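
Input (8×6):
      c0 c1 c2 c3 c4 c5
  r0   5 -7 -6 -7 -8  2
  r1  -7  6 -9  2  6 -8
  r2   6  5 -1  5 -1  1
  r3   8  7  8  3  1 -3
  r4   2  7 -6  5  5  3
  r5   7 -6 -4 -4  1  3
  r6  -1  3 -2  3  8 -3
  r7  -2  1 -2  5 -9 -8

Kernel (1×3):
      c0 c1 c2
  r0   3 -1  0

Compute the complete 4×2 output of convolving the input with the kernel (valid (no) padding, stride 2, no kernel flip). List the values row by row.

Output[0,0]: The receptive field on the input at this output position is [5 -7 -6]. Elementwise product with the kernel and sum: 5·3 + -7·-1.

22 -11
13 -8
-1 -23
-6 -9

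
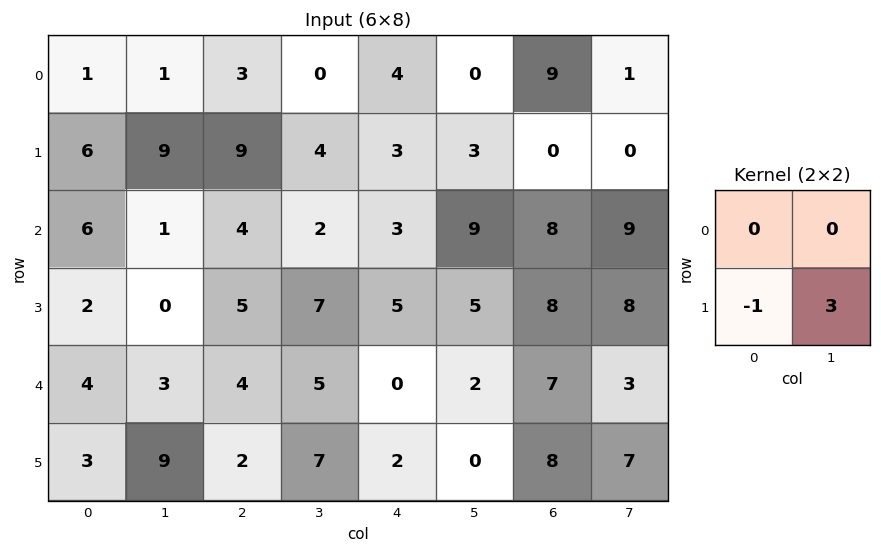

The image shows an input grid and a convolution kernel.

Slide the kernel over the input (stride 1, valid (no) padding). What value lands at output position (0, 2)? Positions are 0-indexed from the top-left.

The receptive field on the input at this output position is [3 0 / 9 4]. Elementwise product with the kernel and sum: 9·-1 + 4·3.

3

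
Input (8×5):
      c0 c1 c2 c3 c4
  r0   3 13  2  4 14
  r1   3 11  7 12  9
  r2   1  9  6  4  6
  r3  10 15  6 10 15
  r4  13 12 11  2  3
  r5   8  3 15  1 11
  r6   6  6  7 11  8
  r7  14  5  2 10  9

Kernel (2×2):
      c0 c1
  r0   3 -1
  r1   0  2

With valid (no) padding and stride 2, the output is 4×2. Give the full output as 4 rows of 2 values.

18 26
24 34
33 33
22 30

Output[0,0]: The receptive field on the input at this output position is [3 13 / 3 11]. Elementwise product with the kernel and sum: 3·3 + 13·-1 + 11·2.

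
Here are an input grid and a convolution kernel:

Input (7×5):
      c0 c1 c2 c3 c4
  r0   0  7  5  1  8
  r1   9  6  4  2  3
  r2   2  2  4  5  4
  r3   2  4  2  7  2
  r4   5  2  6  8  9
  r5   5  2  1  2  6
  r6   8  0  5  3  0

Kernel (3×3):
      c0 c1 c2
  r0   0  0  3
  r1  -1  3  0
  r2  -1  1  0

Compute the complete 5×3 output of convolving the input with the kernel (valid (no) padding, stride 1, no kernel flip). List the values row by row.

Output[0,0]: The receptive field on the input at this output position is [0 7 5 / 9 6 4 / 2 2 4]. Elementwise product with the kernel and sum: 5·3 + 9·-1 + 6·3 + 2·-1 + 2·1.
Output[0,1]: The receptive field on the input at this output position is [7 5 1 / 6 4 2 / 2 4 5]. Elementwise product with the kernel and sum: 1·3 + 6·-1 + 4·3 + 2·-1 + 4·1.

24 11 27
18 14 25
19 21 33
4 36 25
11 30 30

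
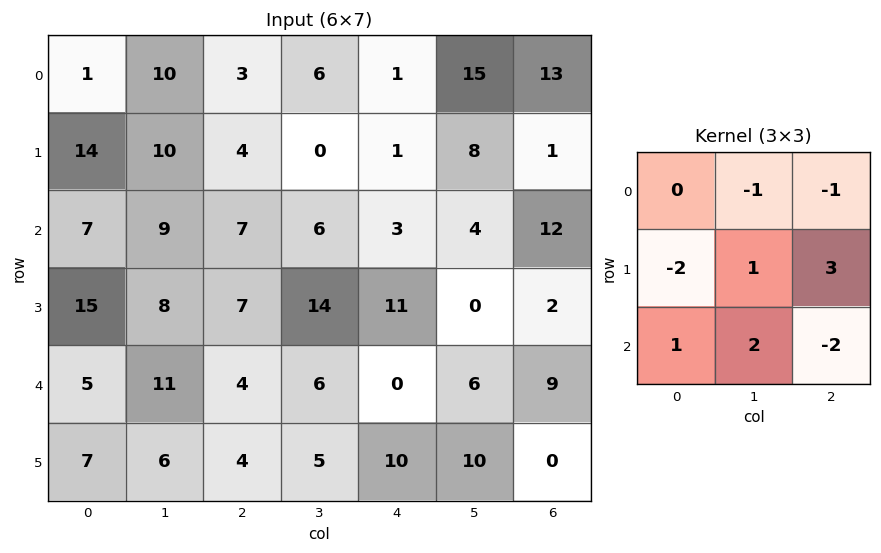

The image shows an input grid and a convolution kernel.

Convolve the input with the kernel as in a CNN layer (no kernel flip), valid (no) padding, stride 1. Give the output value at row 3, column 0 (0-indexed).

The receptive field on the input at this output position is [15 8 7 / 5 11 4 / 7 6 4]. Elementwise product with the kernel and sum: 8·-1 + 7·-1 + 5·-2 + 11·1 + 4·3 + 7·1 + 6·2 + 4·-2.

9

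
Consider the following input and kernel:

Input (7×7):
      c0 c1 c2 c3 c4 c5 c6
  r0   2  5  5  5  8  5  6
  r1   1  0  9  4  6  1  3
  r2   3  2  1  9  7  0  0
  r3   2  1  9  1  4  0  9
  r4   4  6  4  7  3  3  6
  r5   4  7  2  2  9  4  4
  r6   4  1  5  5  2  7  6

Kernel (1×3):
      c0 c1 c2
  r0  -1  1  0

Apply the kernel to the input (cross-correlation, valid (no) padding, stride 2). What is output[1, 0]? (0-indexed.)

The receptive field on the input at this output position is [3 2 1]. Elementwise product with the kernel and sum: 3·-1 + 2·1.

-1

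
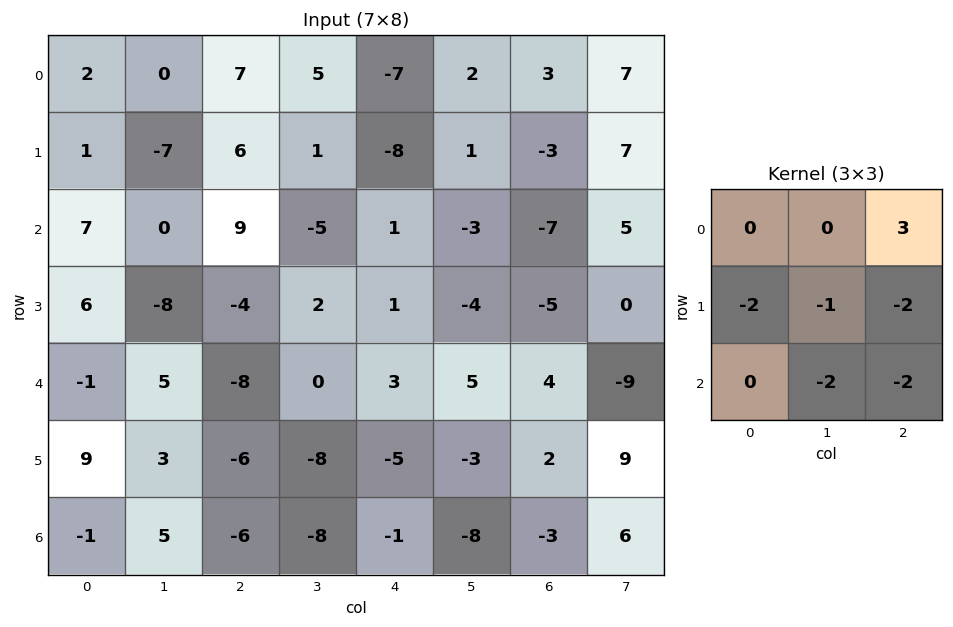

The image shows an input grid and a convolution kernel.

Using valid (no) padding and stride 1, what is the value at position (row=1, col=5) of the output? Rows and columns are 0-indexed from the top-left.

34

The receptive field on the input at this output position is [1 -3 7 / -3 -7 5 / -4 -5 0]. Elementwise product with the kernel and sum: 7·3 + -3·-2 + -7·-1 + 5·-2 + -5·-2 + 0·-2.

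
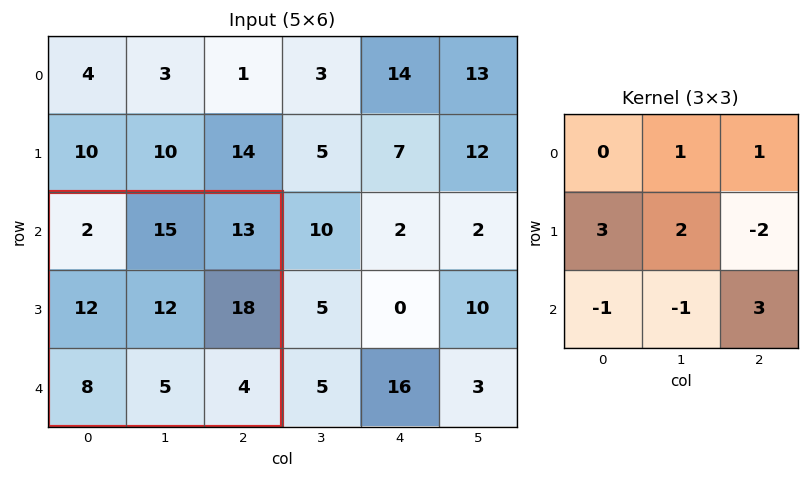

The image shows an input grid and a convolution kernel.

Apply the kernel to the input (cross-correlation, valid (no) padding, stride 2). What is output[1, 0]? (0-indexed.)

The receptive field on the input at this output position is [2 15 13 / 12 12 18 / 8 5 4]. Elementwise product with the kernel and sum: 15·1 + 13·1 + 12·3 + 12·2 + 18·-2 + 8·-1 + 5·-1 + 4·3.

51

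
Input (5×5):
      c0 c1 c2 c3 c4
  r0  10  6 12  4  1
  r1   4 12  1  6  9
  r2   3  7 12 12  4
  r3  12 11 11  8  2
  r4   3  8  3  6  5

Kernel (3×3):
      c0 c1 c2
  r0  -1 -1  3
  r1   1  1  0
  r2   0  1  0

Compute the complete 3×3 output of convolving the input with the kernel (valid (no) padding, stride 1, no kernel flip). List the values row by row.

Output[0,0]: The receptive field on the input at this output position is [10 6 12 / 4 12 1 / 3 7 12]. Elementwise product with the kernel and sum: 10·-1 + 6·-1 + 12·3 + 4·1 + 12·1 + 7·1.

43 19 6
8 35 52
57 42 13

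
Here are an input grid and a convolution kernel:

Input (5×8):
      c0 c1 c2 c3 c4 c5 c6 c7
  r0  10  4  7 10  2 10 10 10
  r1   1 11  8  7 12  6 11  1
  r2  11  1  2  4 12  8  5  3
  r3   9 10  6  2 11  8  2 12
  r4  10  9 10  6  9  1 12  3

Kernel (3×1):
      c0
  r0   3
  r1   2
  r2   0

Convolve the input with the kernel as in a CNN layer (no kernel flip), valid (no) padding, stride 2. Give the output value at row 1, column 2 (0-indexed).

58

The receptive field on the input at this output position is [12 / 11 / 9]. Elementwise product with the kernel and sum: 12·3 + 11·2.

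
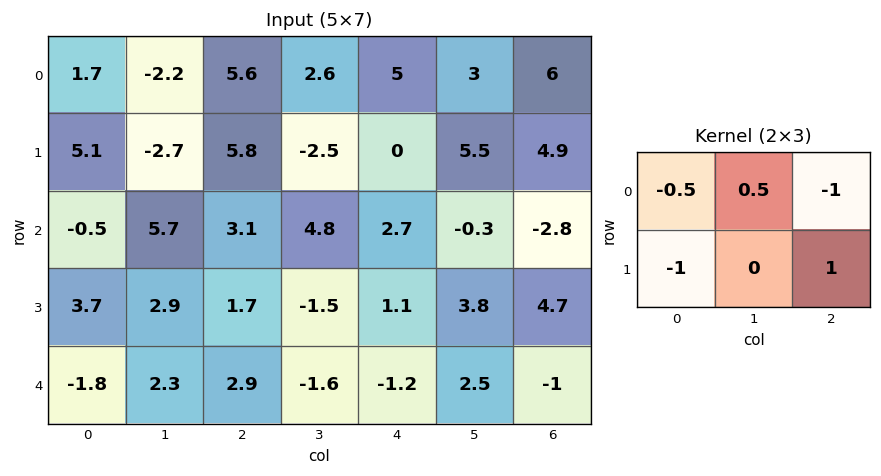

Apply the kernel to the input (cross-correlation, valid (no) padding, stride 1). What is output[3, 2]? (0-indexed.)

-6.8

The receptive field on the input at this output position is [1.7 -1.5 1.1 / 2.9 -1.6 -1.2]. Elementwise product with the kernel and sum: 1.7·-0.5 + -1.5·0.5 + 1.1·-1 + 2.9·-1 + -1.2·1.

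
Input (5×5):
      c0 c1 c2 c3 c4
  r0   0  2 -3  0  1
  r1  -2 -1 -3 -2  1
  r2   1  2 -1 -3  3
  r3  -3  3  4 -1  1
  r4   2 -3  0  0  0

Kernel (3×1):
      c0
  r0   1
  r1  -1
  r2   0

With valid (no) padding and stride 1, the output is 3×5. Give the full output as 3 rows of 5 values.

2 3 0 2 0
-3 -3 -2 1 -2
4 -1 -5 -2 2

Output[0,0]: The receptive field on the input at this output position is [0 / -2 / 1]. Elementwise product with the kernel and sum: 0·1 + -2·-1.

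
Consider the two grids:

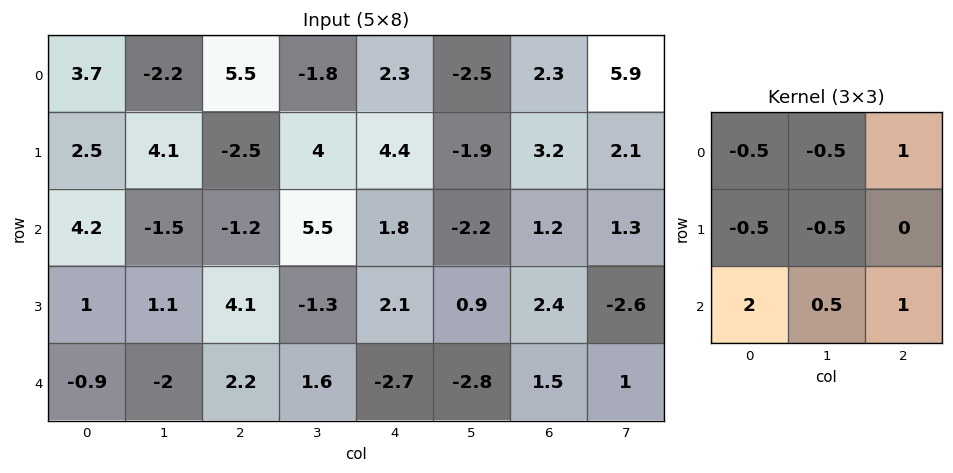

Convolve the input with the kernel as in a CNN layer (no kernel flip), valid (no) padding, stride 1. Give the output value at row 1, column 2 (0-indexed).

11.15

The receptive field on the input at this output position is [-2.5 4 4.4 / -1.2 5.5 1.8 / 4.1 -1.3 2.1]. Elementwise product with the kernel and sum: -2.5·-0.5 + 4·-0.5 + 4.4·1 + -1.2·-0.5 + 5.5·-0.5 + 4.1·2 + -1.3·0.5 + 2.1·1.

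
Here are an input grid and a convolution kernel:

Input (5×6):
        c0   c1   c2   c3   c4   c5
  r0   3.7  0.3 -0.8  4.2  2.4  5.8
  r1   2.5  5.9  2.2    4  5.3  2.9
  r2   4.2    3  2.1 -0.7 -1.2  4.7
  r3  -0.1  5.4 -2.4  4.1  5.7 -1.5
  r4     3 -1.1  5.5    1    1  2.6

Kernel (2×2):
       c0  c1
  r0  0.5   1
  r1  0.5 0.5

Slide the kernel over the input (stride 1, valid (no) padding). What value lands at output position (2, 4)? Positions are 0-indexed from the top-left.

The receptive field on the input at this output position is [-1.2 4.7 / 5.7 -1.5]. Elementwise product with the kernel and sum: -1.2·0.5 + 4.7·1 + 5.7·0.5 + -1.5·0.5.

6.2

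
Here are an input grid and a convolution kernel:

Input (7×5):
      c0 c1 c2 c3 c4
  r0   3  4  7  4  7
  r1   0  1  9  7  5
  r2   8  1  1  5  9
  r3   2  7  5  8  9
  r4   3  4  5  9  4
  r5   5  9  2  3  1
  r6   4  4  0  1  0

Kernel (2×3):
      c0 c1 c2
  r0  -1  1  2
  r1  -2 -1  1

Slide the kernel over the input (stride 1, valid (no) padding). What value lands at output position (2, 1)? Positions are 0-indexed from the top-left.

-1

The receptive field on the input at this output position is [1 1 5 / 7 5 8]. Elementwise product with the kernel and sum: 1·-1 + 1·1 + 5·2 + 7·-2 + 5·-1 + 8·1.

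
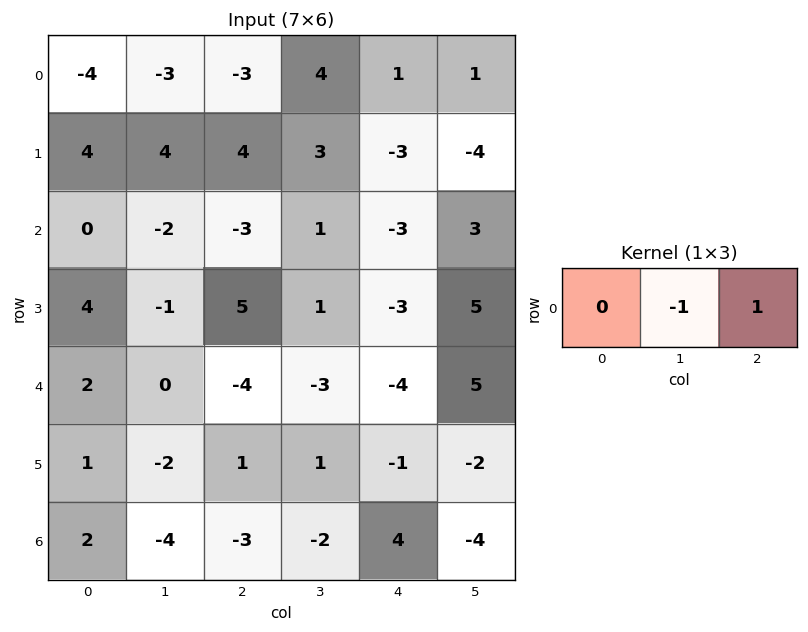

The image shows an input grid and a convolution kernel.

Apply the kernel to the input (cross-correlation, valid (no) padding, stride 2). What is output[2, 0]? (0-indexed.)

The receptive field on the input at this output position is [2 0 -4]. Elementwise product with the kernel and sum: 0·-1 + -4·1.

-4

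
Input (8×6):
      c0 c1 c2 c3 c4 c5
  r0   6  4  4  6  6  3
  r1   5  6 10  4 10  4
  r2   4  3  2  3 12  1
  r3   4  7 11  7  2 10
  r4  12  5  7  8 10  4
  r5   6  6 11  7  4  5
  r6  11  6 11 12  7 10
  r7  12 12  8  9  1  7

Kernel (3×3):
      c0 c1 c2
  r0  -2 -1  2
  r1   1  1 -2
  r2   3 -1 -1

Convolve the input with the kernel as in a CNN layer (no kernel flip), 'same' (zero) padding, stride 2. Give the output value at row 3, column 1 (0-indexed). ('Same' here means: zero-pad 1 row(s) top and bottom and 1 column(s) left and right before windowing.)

3

The receptive field on the zero-padded input at this output position is [6 11 7 / 6 11 12 / 12 8 9]. Elementwise product with the kernel and sum: 6·-2 + 11·-1 + 7·2 + 6·1 + 11·1 + 12·-2 + 12·3 + 8·-1 + 9·-1.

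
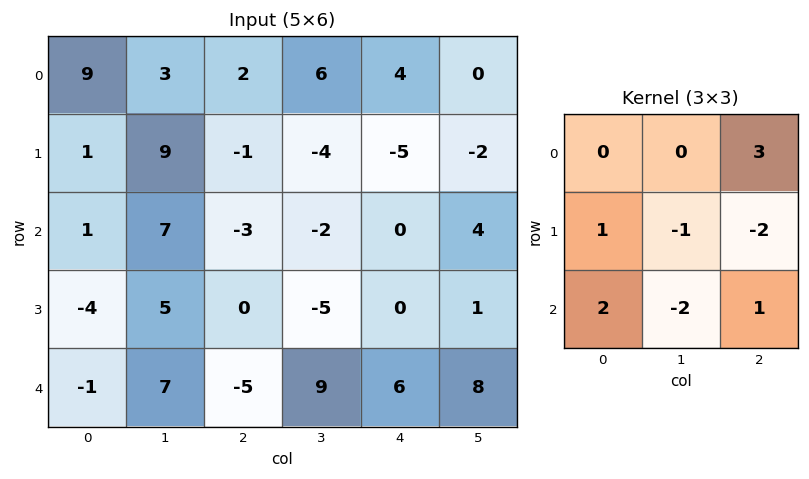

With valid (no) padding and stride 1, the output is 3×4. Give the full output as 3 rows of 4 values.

Output[0,0]: The receptive field on the input at this output position is [9 3 2 / 1 9 -1 / 1 7 -3]. Elementwise product with the kernel and sum: 2·3 + 1·1 + 9·-1 + -1·-2 + 1·2 + 7·-2 + -3·1.
Output[0,1]: The receptive field on the input at this output position is [3 2 6 / 9 -1 -4 / 7 -3 -2]. Elementwise product with the kernel and sum: 6·3 + 9·1 + -1·-1 + -4·-2 + 7·2 + -3·-2 + -2·1.

-15 54 23 5
-21 7 -6 -25
-39 42 -17 19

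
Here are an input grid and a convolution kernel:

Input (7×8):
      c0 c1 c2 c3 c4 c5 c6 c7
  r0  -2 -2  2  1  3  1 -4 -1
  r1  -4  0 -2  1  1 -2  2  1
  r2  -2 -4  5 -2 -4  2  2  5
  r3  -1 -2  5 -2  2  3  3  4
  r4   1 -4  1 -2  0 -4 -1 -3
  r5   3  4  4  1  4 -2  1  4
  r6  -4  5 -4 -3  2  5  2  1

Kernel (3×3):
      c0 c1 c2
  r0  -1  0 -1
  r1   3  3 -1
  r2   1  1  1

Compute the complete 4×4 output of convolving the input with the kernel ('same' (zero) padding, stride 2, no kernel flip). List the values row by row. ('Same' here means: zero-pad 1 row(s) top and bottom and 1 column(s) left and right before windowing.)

-8 -2 11 -7
-5 5 -16 18
16 6 0 -16
-21 1 -7 18

Output[0,0]: The receptive field on the zero-padded input at this output position is [0 0 0 / 0 -2 -2 / 0 -4 0]. Elementwise product with the kernel and sum: 0·-1 + 0·-1 + 0·3 + -2·3 + -2·-1 + 0·1 + -4·1 + 0·1.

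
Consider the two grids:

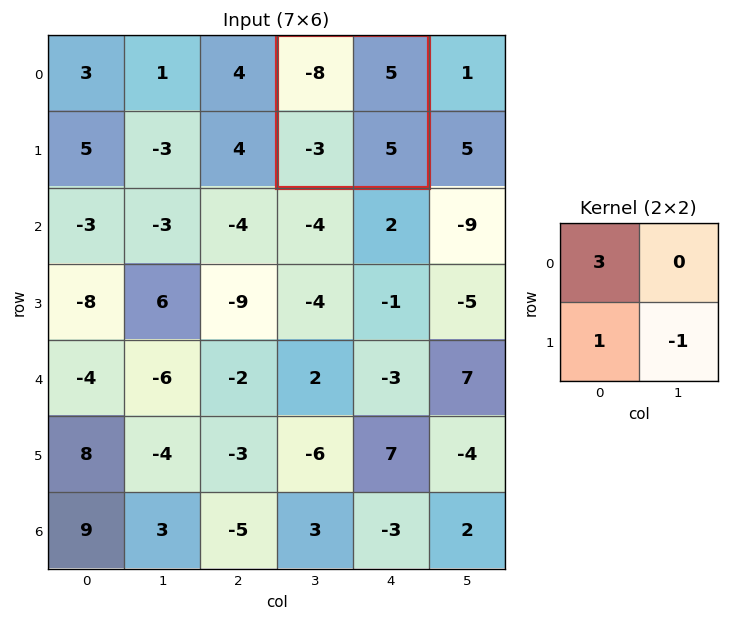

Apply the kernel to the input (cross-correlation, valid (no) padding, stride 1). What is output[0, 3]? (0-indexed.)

The receptive field on the input at this output position is [-8 5 / -3 5]. Elementwise product with the kernel and sum: -8·3 + -3·1 + 5·-1.

-32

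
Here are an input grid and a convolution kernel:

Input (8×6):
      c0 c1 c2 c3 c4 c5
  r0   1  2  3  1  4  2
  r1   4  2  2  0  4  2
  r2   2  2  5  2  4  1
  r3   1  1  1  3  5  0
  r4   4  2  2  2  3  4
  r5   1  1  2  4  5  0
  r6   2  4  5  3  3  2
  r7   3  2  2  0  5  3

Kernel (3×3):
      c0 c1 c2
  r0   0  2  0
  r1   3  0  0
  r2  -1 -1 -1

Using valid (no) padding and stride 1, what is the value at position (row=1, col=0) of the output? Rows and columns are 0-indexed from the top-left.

7

The receptive field on the input at this output position is [4 2 2 / 2 2 5 / 1 1 1]. Elementwise product with the kernel and sum: 2·2 + 2·3 + 1·-1 + 1·-1 + 1·-1.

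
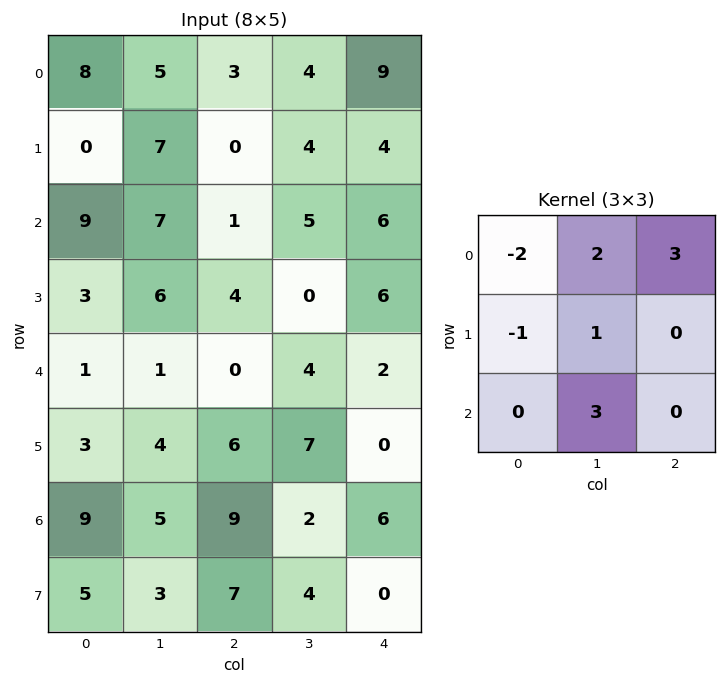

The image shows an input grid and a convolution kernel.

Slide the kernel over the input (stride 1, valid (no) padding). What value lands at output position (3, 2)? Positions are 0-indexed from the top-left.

35

The receptive field on the input at this output position is [4 0 6 / 0 4 2 / 6 7 0]. Elementwise product with the kernel and sum: 4·-2 + 0·2 + 6·3 + 0·-1 + 4·1 + 7·3.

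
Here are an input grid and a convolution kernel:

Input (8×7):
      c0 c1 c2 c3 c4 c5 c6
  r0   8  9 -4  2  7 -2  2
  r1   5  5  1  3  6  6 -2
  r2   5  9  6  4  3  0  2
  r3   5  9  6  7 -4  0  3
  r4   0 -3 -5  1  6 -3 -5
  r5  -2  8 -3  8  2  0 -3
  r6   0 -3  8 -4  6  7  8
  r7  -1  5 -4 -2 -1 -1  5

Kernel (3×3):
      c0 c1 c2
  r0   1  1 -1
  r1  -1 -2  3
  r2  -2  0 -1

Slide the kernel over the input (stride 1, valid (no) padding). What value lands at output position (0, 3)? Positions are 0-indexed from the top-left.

The receptive field on the input at this output position is [2 7 -2 / 3 6 6 / 4 3 0]. Elementwise product with the kernel and sum: 2·1 + 7·1 + -2·-1 + 3·-1 + 6·-2 + 6·3 + 4·-2 + 0·-1.

6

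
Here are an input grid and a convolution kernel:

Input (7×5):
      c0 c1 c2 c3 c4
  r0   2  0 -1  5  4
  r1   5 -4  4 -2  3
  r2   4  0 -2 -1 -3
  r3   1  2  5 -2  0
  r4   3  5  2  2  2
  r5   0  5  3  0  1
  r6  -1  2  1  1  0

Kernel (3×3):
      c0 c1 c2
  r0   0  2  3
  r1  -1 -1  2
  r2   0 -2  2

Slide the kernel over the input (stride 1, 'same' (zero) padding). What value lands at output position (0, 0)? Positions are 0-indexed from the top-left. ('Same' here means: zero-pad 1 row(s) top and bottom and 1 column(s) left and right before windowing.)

The receptive field on the zero-padded input at this output position is [0 0 0 / 0 2 0 / 0 5 -4]. Elementwise product with the kernel and sum: 0·2 + 0·3 + 0·-1 + 2·-1 + 0·2 + 5·-2 + -4·2.

-20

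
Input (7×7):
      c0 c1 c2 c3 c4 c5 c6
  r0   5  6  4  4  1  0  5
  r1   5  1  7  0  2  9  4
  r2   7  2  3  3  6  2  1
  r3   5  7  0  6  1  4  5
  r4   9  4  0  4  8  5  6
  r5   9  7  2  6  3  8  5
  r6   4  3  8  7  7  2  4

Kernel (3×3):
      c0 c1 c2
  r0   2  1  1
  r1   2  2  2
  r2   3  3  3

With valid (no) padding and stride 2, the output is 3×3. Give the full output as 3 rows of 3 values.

Output[0,0]: The receptive field on the input at this output position is [5 6 4 / 5 1 7 / 7 2 3]. Elementwise product with the kernel and sum: 5·2 + 6·1 + 4·1 + 5·2 + 1·2 + 7·2 + 7·3 + 2·3 + 3·3.

82 67 64
82 65 92
103 100 98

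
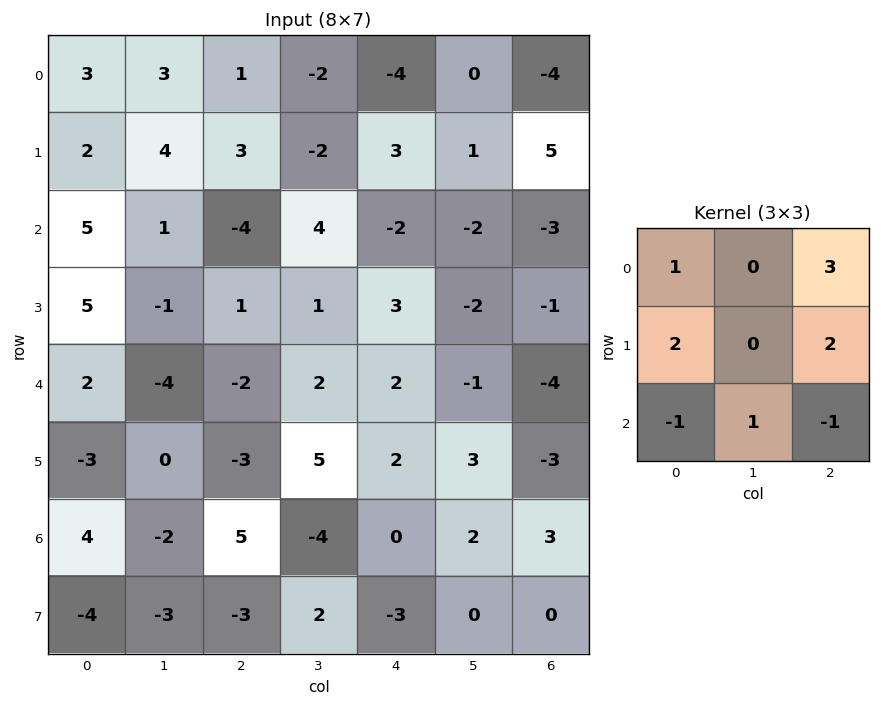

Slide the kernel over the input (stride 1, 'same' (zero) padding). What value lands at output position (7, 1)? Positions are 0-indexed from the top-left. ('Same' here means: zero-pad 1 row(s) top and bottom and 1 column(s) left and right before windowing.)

5

The receptive field on the zero-padded input at this output position is [4 -2 5 / -4 -3 -3 / 0 0 0]. Elementwise product with the kernel and sum: 4·1 + 5·3 + -4·2 + -3·2 + 0·-1 + 0·1 + 0·-1.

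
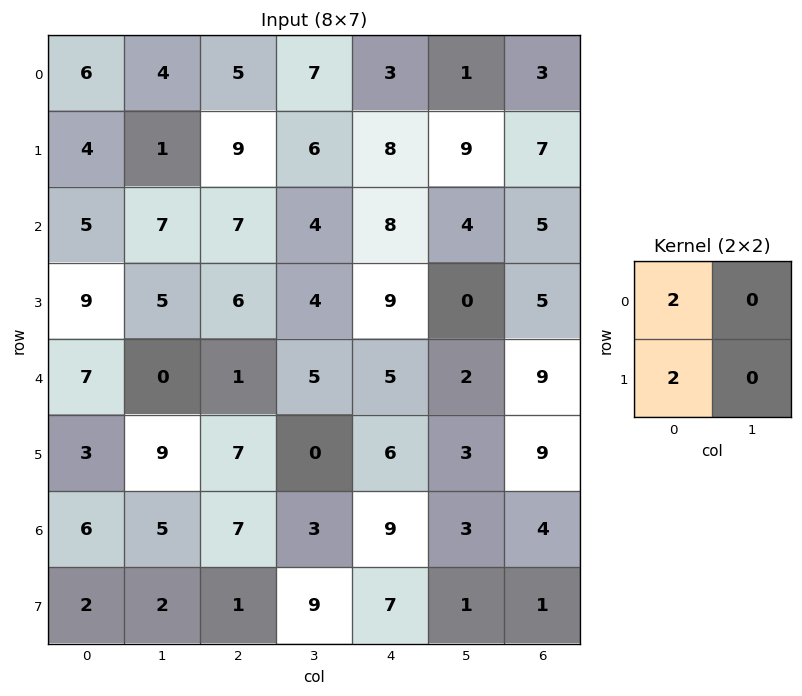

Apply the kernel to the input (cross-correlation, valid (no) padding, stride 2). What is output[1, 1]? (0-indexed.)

The receptive field on the input at this output position is [7 4 / 6 4]. Elementwise product with the kernel and sum: 7·2 + 6·2.

26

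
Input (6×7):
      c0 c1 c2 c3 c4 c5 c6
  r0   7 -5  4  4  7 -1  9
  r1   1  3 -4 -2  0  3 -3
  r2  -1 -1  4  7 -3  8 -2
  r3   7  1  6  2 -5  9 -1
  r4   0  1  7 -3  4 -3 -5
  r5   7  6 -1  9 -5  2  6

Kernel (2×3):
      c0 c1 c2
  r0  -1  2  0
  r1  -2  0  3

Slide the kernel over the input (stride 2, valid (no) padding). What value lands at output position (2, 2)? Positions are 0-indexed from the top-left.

18

The receptive field on the input at this output position is [4 -3 -5 / -5 2 6]. Elementwise product with the kernel and sum: 4·-1 + -3·2 + -5·-2 + 6·3.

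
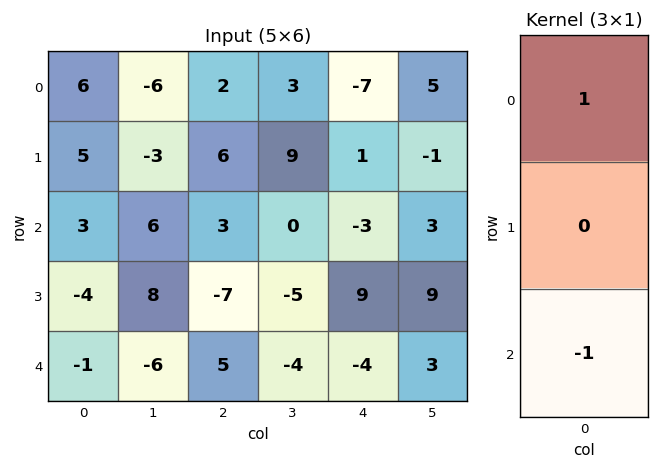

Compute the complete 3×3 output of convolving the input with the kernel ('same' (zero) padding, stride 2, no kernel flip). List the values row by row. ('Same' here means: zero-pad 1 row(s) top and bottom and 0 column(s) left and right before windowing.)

Output[0,0]: The receptive field on the zero-padded input at this output position is [0 / 6 / 5]. Elementwise product with the kernel and sum: 0·1 + 5·-1.

-5 -6 -1
9 13 -8
-4 -7 9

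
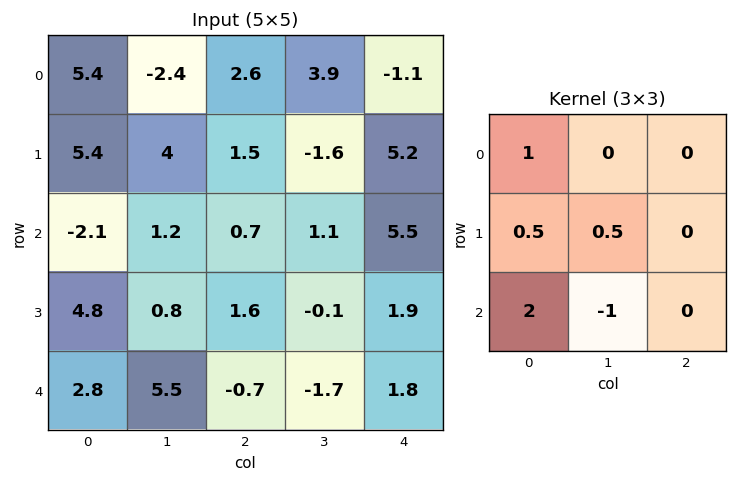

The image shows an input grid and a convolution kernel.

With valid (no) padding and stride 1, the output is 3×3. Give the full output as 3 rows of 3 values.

Output[0,0]: The receptive field on the input at this output position is [5.4 -2.4 2.6 / 5.4 4 1.5 / -2.1 1.2 0.7]. Elementwise product with the kernel and sum: 5.4·1 + 5.4·0.5 + 4·0.5 + -2.1·2 + 1.2·-1.
Output[0,1]: The receptive field on the input at this output position is [-2.4 2.6 3.9 / 4 1.5 -1.6 / 1.2 0.7 1.1]. Elementwise product with the kernel and sum: -2.4·1 + 4·0.5 + 1.5·0.5 + 1.2·2 + 0.7·-1.

4.7 2.05 2.85
13.75 4.95 5.7
0.8 14.1 1.75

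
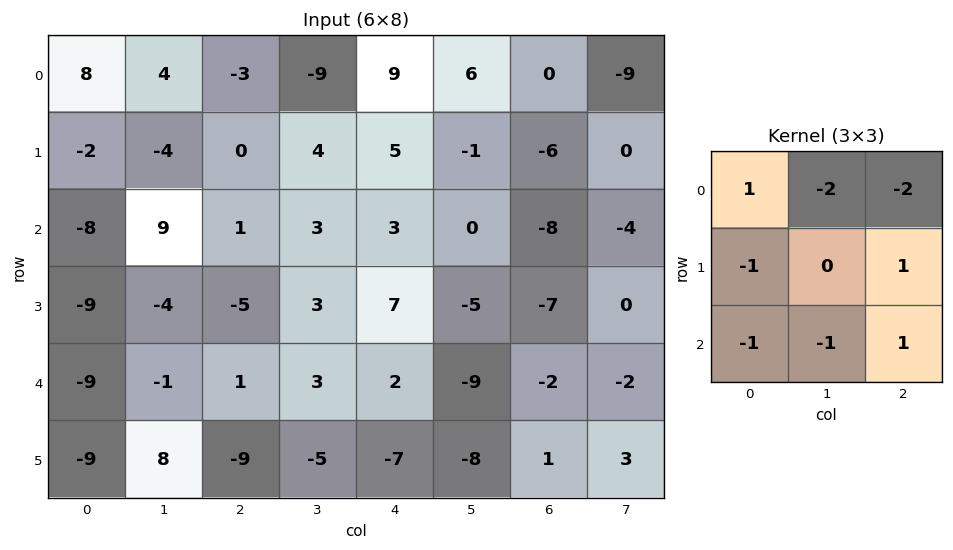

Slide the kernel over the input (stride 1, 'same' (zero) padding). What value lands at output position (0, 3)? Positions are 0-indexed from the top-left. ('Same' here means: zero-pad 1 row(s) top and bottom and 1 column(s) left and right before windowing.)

13

The receptive field on the zero-padded input at this output position is [0 0 0 / -3 -9 9 / 0 4 5]. Elementwise product with the kernel and sum: 0·1 + 0·-2 + 0·-2 + -3·-1 + 9·1 + 0·-1 + 4·-1 + 5·1.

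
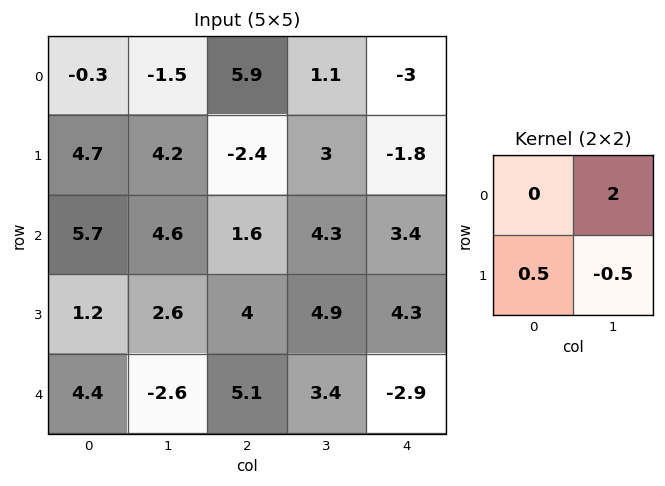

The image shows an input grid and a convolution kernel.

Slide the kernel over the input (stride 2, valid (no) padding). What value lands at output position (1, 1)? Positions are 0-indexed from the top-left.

The receptive field on the input at this output position is [1.6 4.3 / 4 4.9]. Elementwise product with the kernel and sum: 4.3·2 + 4·0.5 + 4.9·-0.5.

8.15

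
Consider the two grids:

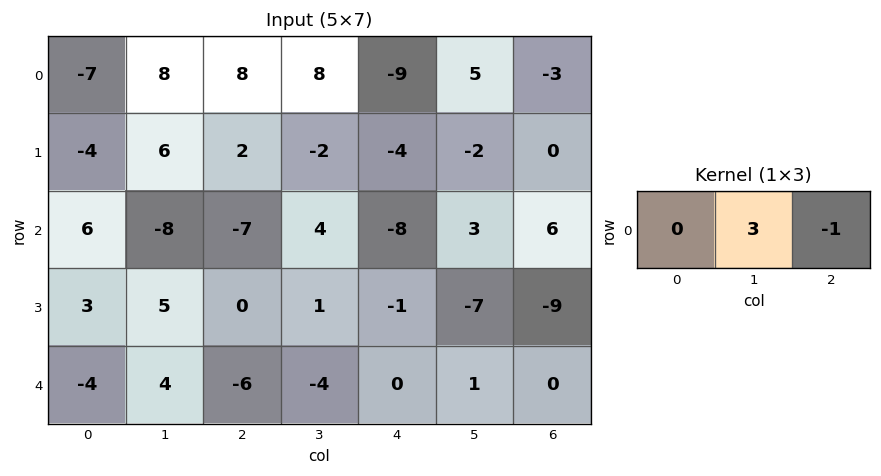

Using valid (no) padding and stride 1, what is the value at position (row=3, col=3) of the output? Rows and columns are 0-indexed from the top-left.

4

The receptive field on the input at this output position is [1 -1 -7]. Elementwise product with the kernel and sum: -1·3 + -7·-1.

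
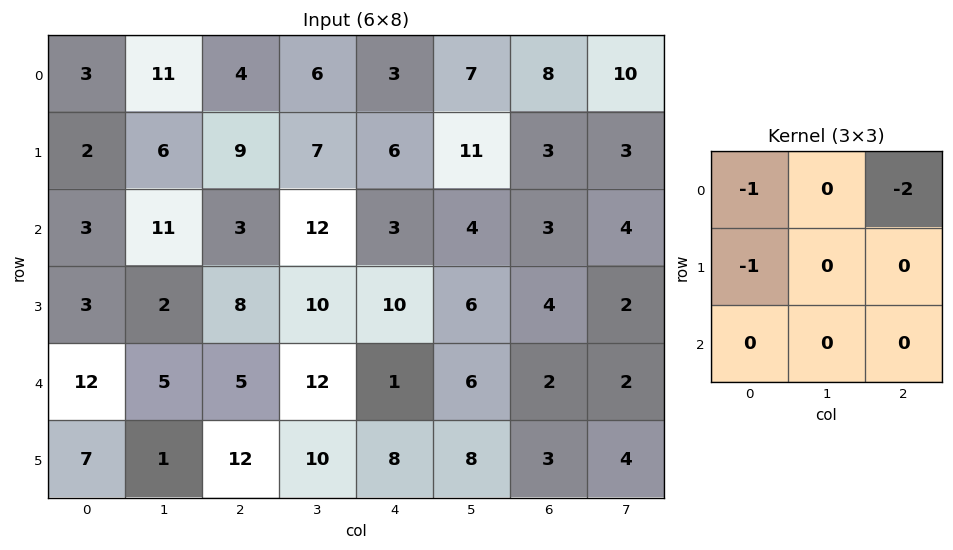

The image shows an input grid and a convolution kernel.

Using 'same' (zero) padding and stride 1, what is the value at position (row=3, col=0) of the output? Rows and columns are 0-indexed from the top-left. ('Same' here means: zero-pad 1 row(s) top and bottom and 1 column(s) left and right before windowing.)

The receptive field on the zero-padded input at this output position is [0 3 11 / 0 3 2 / 0 12 5]. Elementwise product with the kernel and sum: 0·-1 + 11·-2 + 0·-1.

-22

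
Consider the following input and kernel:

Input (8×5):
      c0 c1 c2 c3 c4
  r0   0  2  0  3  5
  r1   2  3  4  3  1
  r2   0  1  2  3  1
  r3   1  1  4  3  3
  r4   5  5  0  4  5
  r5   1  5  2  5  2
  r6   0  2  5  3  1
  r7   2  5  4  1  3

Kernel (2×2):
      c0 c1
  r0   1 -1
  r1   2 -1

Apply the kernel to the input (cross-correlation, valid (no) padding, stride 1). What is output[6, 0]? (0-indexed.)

-3

The receptive field on the input at this output position is [0 2 / 2 5]. Elementwise product with the kernel and sum: 0·1 + 2·-1 + 2·2 + 5·-1.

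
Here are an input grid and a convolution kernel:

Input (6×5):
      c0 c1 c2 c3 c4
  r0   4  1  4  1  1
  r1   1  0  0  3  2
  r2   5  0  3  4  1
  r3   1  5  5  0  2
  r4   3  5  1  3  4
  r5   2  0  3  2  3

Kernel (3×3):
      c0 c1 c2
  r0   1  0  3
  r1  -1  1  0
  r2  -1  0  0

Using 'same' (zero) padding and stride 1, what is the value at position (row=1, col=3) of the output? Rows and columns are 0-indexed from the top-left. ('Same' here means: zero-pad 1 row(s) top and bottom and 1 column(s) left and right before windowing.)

The receptive field on the zero-padded input at this output position is [4 1 1 / 0 3 2 / 3 4 1]. Elementwise product with the kernel and sum: 4·1 + 1·3 + 0·-1 + 3·1 + 3·-1.

7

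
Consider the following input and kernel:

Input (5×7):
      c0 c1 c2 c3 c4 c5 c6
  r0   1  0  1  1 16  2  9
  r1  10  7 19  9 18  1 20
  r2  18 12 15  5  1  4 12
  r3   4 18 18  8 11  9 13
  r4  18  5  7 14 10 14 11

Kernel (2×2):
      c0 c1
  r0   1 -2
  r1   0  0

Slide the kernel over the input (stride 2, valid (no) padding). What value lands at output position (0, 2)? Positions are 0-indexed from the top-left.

The receptive field on the input at this output position is [16 2 / 18 1]. Elementwise product with the kernel and sum: 16·1 + 2·-2.

12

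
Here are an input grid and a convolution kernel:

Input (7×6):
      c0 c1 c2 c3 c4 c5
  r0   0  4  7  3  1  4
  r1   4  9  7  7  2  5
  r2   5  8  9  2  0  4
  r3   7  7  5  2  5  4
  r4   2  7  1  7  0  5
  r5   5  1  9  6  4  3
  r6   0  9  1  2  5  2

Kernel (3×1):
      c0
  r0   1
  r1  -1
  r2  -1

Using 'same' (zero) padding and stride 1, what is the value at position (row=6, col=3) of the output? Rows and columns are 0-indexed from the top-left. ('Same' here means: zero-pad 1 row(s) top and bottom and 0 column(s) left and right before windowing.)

The receptive field on the zero-padded input at this output position is [6 / 2 / 0]. Elementwise product with the kernel and sum: 6·1 + 2·-1 + 0·-1.

4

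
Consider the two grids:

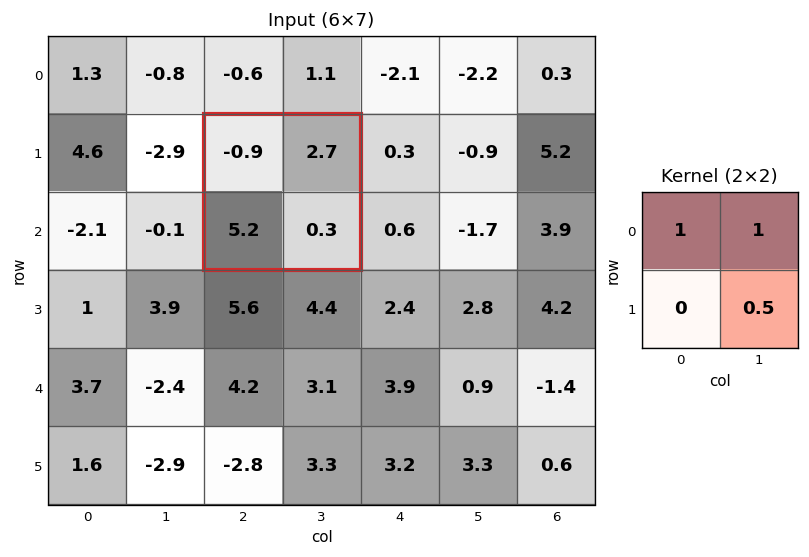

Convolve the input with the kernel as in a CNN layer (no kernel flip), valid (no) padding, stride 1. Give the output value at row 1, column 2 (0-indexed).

The receptive field on the input at this output position is [-0.9 2.7 / 5.2 0.3]. Elementwise product with the kernel and sum: -0.9·1 + 2.7·1 + 0.3·0.5.

1.95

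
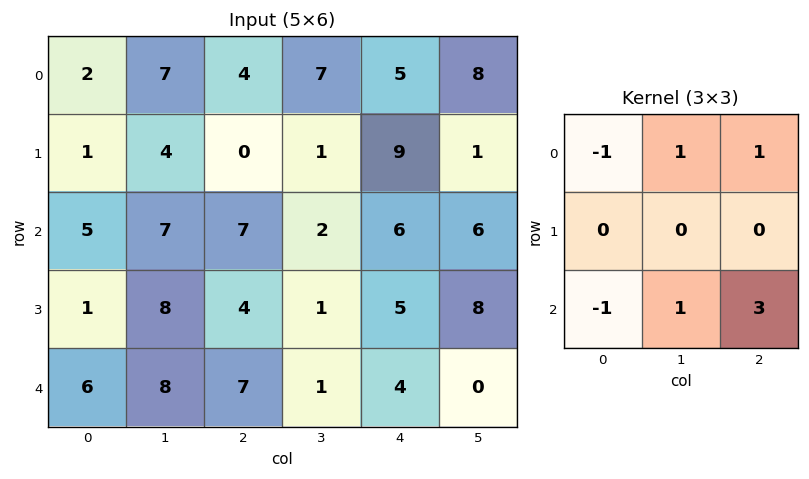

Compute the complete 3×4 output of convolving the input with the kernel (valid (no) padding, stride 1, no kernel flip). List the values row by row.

32 10 21 28
22 -4 22 37
32 4 7 13

Output[0,0]: The receptive field on the input at this output position is [2 7 4 / 1 4 0 / 5 7 7]. Elementwise product with the kernel and sum: 2·-1 + 7·1 + 4·1 + 5·-1 + 7·1 + 7·3.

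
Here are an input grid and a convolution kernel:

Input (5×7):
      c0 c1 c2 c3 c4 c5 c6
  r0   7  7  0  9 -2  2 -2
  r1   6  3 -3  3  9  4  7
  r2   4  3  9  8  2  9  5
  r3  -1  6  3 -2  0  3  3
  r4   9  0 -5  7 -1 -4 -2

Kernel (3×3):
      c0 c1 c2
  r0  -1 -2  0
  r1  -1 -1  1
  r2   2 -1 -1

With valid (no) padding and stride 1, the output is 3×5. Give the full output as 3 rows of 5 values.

Output[0,0]: The receptive field on the input at this output position is [7 7 0 / 6 3 -3 / 4 3 9]. Elementwise product with the kernel and sum: 7·-1 + 7·-2 + 6·-1 + 3·-1 + -3·1 + 4·2 + 3·-1 + 9·-1.

-37 -15 -1 -8 -18
-21 10 -10 -29 -29
11 -34 -42 12 -16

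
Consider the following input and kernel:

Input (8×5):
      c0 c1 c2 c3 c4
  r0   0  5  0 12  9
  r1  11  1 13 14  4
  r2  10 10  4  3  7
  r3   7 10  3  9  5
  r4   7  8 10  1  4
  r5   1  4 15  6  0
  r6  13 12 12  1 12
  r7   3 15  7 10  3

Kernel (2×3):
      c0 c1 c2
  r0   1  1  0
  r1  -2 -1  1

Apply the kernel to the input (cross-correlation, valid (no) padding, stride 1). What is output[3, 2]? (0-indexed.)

-5

The receptive field on the input at this output position is [3 9 5 / 10 1 4]. Elementwise product with the kernel and sum: 3·1 + 9·1 + 10·-2 + 1·-1 + 4·1.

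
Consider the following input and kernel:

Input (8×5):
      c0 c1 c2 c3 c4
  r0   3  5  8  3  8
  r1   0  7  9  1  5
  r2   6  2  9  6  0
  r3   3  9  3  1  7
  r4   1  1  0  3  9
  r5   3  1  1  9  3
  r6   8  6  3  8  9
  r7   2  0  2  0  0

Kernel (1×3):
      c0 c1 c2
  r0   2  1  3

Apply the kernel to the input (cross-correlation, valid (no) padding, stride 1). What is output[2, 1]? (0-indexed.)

The receptive field on the input at this output position is [2 9 6]. Elementwise product with the kernel and sum: 2·2 + 9·1 + 6·3.

31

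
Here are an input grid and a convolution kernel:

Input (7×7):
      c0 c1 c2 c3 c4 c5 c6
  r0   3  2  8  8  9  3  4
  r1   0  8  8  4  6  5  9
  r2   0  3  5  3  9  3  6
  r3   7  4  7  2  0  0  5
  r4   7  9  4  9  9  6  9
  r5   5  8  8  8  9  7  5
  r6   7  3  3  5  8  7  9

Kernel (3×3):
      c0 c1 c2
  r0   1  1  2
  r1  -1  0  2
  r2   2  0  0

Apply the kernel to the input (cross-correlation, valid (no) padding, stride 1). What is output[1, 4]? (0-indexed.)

32

The receptive field on the input at this output position is [6 5 9 / 9 3 6 / 0 0 5]. Elementwise product with the kernel and sum: 6·1 + 5·1 + 9·2 + 9·-1 + 6·2 + 0·2.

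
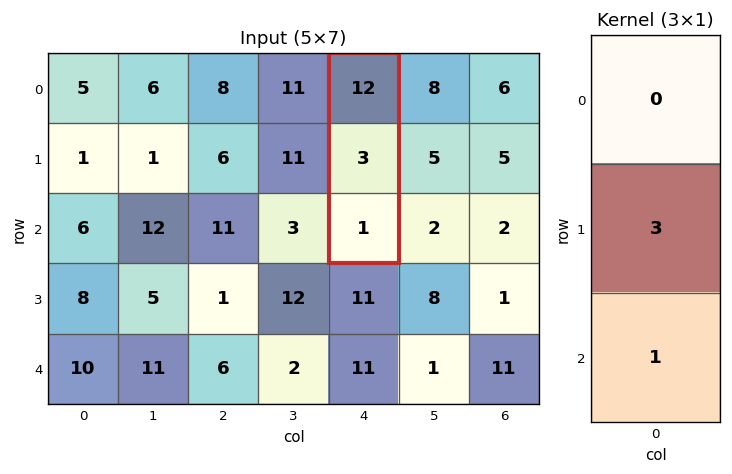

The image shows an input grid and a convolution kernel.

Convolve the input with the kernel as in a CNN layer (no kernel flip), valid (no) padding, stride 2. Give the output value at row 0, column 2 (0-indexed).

The receptive field on the input at this output position is [12 / 3 / 1]. Elementwise product with the kernel and sum: 3·3 + 1·1.

10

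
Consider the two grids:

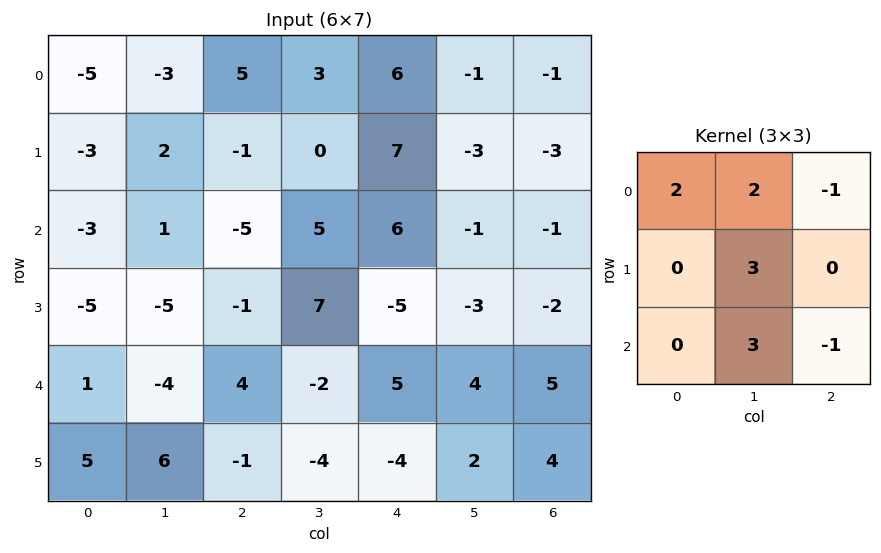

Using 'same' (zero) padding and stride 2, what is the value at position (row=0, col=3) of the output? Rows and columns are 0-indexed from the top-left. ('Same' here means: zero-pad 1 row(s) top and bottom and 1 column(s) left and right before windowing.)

-12

The receptive field on the zero-padded input at this output position is [0 0 0 / -1 -1 0 / -3 -3 0]. Elementwise product with the kernel and sum: 0·2 + 0·2 + 0·-1 + -1·3 + -3·3 + 0·-1.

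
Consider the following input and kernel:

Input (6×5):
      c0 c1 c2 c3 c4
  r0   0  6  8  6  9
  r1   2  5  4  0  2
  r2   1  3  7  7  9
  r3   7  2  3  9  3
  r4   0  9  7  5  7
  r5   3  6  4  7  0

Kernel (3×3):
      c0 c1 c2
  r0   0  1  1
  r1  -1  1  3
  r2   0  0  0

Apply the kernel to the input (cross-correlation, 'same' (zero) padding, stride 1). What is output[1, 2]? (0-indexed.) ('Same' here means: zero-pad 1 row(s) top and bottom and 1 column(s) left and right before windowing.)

The receptive field on the zero-padded input at this output position is [6 8 6 / 5 4 0 / 3 7 7]. Elementwise product with the kernel and sum: 8·1 + 6·1 + 5·-1 + 4·1 + 0·3.

13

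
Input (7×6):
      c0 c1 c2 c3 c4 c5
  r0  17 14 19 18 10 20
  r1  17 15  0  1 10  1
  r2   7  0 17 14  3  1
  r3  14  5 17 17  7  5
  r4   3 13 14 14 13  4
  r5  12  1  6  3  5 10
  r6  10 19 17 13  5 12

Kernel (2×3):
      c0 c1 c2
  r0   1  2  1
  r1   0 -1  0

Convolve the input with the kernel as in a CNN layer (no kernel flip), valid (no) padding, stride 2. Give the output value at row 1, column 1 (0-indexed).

The receptive field on the input at this output position is [17 14 3 / 17 17 7]. Elementwise product with the kernel and sum: 17·1 + 14·2 + 3·1 + 17·-1.

31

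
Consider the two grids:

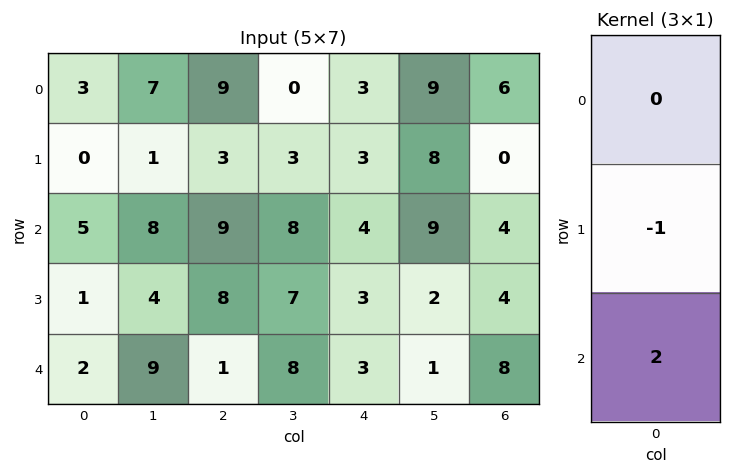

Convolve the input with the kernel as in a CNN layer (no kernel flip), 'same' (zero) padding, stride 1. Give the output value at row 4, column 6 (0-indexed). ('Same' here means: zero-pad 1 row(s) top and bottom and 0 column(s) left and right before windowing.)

The receptive field on the zero-padded input at this output position is [4 / 8 / 0]. Elementwise product with the kernel and sum: 8·-1 + 0·2.

-8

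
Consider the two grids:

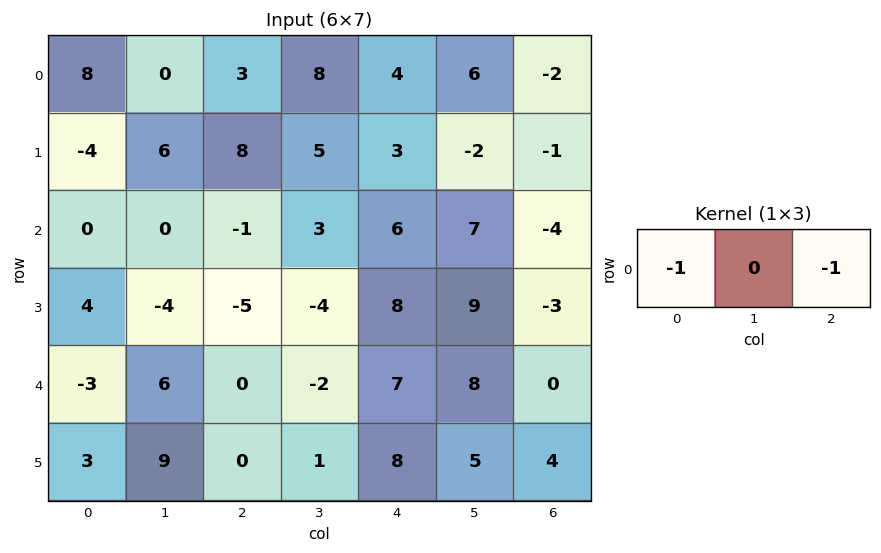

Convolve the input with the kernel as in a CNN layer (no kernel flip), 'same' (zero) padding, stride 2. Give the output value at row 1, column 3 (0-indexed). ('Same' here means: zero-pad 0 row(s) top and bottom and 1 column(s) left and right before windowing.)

The receptive field on the zero-padded input at this output position is [7 -4 0]. Elementwise product with the kernel and sum: 7·-1 + 0·-1.

-7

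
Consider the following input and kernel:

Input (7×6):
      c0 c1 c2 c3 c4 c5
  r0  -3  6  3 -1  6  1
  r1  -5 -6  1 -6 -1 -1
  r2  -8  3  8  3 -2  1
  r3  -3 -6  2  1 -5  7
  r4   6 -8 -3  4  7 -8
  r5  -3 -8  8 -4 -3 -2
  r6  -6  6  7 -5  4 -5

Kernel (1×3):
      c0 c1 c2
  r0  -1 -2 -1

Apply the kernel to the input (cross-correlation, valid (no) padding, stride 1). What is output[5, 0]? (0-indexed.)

The receptive field on the input at this output position is [-3 -8 8]. Elementwise product with the kernel and sum: -3·-1 + -8·-2 + 8·-1.

11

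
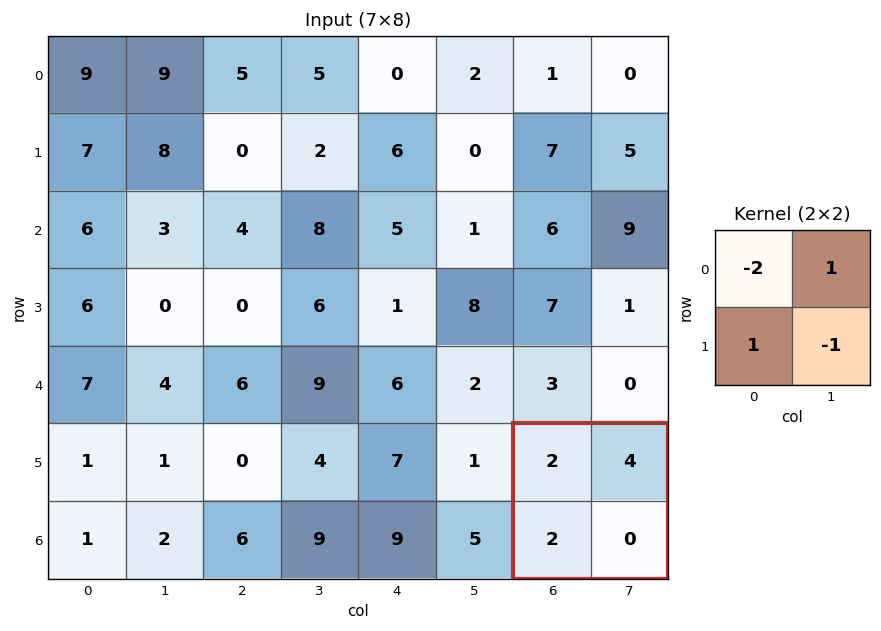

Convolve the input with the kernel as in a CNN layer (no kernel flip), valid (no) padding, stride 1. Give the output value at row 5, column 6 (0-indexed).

The receptive field on the input at this output position is [2 4 / 2 0]. Elementwise product with the kernel and sum: 2·-2 + 4·1 + 2·1 + 0·-1.

2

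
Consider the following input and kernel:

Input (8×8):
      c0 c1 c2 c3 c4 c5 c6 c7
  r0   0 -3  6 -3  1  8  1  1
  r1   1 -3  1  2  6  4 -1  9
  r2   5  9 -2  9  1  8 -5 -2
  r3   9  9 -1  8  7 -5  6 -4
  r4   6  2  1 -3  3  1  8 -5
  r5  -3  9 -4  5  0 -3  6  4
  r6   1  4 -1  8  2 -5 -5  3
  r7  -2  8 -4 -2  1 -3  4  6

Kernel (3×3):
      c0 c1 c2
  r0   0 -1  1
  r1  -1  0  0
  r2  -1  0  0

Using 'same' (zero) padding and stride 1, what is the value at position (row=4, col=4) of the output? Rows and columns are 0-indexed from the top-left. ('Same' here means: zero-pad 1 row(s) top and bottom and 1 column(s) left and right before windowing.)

The receptive field on the zero-padded input at this output position is [8 7 -5 / -3 3 1 / 5 0 -3]. Elementwise product with the kernel and sum: 7·-1 + -5·1 + -3·-1 + 5·-1.

-14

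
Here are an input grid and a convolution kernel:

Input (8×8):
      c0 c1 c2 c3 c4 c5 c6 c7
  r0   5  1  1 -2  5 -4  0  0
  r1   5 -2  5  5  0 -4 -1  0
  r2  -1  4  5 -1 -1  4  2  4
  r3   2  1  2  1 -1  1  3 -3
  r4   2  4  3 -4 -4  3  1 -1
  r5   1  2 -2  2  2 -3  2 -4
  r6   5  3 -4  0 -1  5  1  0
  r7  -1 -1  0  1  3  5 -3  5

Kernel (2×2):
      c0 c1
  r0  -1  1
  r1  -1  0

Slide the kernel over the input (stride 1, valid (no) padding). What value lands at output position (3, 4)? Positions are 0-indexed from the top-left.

6

The receptive field on the input at this output position is [-1 1 / -4 3]. Elementwise product with the kernel and sum: -1·-1 + 1·1 + -4·-1.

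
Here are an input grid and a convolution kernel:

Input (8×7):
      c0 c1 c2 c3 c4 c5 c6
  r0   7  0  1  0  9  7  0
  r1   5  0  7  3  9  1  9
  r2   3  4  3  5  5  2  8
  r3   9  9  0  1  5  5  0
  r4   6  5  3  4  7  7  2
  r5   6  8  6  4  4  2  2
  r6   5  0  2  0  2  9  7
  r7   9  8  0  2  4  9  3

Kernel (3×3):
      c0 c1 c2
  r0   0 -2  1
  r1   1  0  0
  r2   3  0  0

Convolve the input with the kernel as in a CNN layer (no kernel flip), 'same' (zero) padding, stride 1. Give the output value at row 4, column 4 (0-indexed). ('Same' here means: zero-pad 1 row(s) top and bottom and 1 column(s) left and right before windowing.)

11

The receptive field on the zero-padded input at this output position is [1 5 5 / 4 7 7 / 4 4 2]. Elementwise product with the kernel and sum: 5·-2 + 5·1 + 4·1 + 4·3.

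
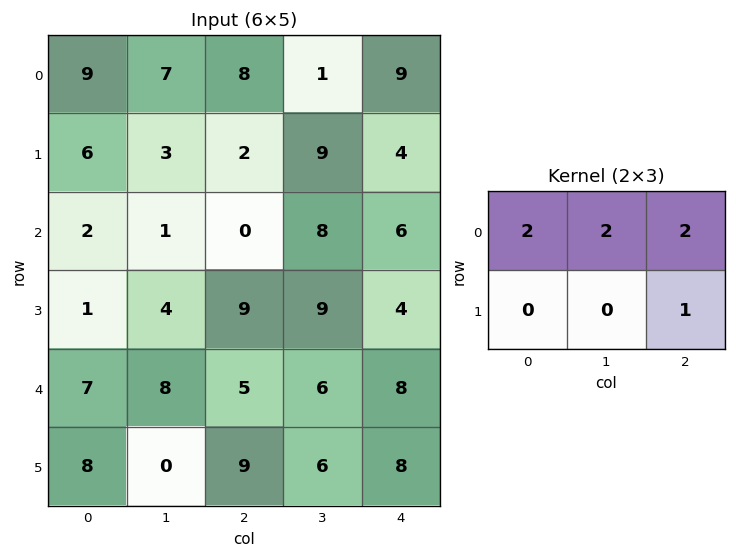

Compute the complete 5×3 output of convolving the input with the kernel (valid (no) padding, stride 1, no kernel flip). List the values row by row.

50 41 40
22 36 36
15 27 32
33 50 52
49 44 46

Output[0,0]: The receptive field on the input at this output position is [9 7 8 / 6 3 2]. Elementwise product with the kernel and sum: 9·2 + 7·2 + 8·2 + 2·1.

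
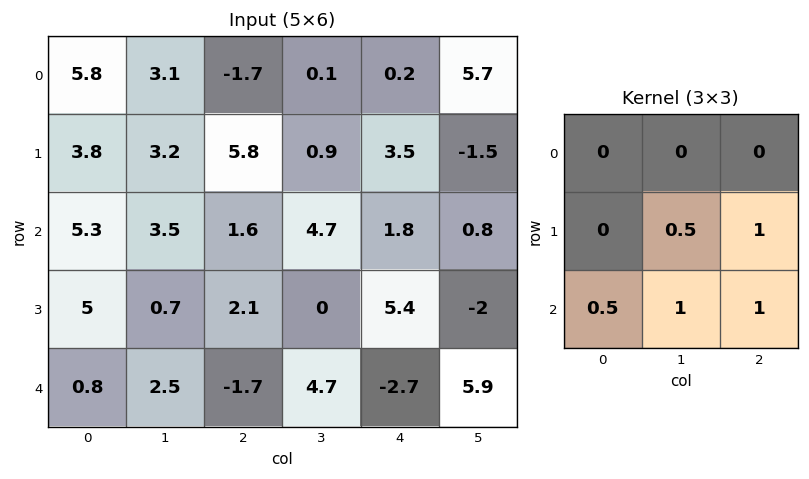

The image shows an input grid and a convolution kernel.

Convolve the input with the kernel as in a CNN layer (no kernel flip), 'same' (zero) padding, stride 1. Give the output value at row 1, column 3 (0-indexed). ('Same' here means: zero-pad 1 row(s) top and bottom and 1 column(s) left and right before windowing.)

The receptive field on the zero-padded input at this output position is [-1.7 0.1 0.2 / 5.8 0.9 3.5 / 1.6 4.7 1.8]. Elementwise product with the kernel and sum: 0.9·0.5 + 3.5·1 + 1.6·0.5 + 4.7·1 + 1.8·1.

11.25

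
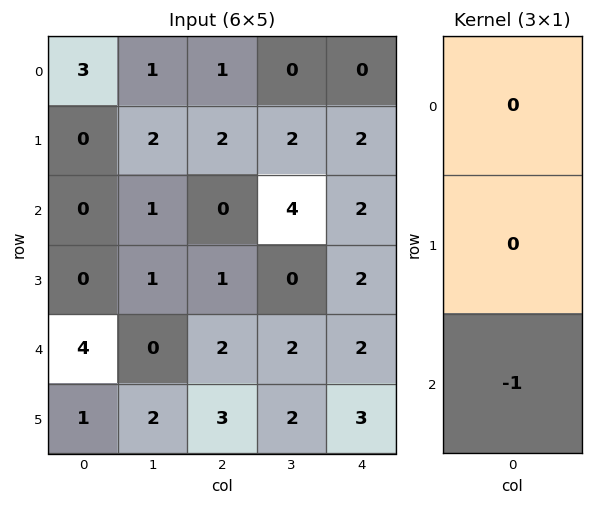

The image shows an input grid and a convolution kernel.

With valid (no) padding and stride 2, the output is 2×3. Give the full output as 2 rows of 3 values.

0 0 -2
-4 -2 -2

Output[0,0]: The receptive field on the input at this output position is [3 / 0 / 0]. Elementwise product with the kernel and sum: 0·-1.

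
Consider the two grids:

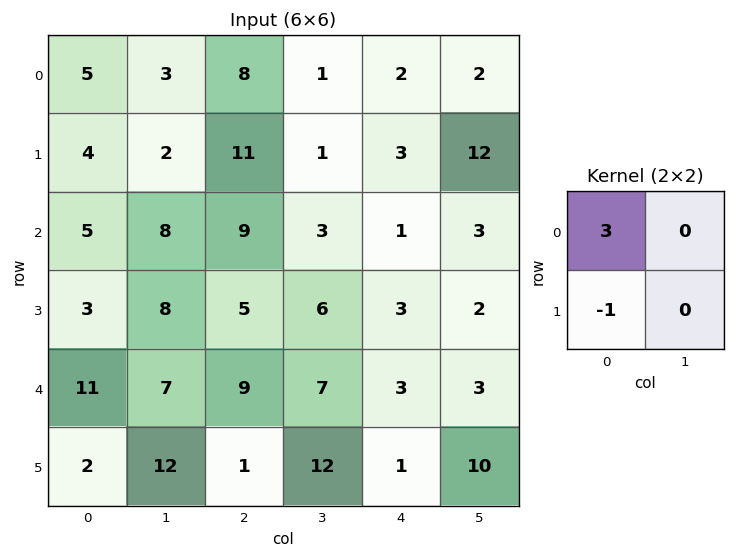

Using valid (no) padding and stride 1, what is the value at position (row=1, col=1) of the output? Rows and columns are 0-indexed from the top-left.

-2

The receptive field on the input at this output position is [2 11 / 8 9]. Elementwise product with the kernel and sum: 2·3 + 8·-1.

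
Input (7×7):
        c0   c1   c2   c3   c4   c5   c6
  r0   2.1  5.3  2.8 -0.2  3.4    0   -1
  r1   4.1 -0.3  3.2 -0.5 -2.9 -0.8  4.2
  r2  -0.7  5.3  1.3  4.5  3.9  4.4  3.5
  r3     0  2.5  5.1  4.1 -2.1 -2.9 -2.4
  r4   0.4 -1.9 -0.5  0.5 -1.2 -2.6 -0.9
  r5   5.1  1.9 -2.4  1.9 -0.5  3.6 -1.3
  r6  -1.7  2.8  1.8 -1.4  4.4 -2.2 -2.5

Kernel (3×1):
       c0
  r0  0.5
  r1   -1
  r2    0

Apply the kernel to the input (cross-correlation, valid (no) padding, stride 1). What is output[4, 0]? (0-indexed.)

-4.9

The receptive field on the input at this output position is [0.4 / 5.1 / -1.7]. Elementwise product with the kernel and sum: 0.4·0.5 + 5.1·-1.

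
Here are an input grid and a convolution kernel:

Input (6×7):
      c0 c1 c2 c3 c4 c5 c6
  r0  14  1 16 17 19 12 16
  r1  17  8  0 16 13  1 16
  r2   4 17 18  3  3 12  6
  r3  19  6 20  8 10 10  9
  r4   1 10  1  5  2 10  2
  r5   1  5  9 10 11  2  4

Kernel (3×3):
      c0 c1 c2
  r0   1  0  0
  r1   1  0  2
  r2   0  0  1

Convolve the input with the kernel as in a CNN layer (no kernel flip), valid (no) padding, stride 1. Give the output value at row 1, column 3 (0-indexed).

53

The receptive field on the input at this output position is [16 13 1 / 3 3 12 / 8 10 10]. Elementwise product with the kernel and sum: 16·1 + 3·1 + 12·2 + 10·1.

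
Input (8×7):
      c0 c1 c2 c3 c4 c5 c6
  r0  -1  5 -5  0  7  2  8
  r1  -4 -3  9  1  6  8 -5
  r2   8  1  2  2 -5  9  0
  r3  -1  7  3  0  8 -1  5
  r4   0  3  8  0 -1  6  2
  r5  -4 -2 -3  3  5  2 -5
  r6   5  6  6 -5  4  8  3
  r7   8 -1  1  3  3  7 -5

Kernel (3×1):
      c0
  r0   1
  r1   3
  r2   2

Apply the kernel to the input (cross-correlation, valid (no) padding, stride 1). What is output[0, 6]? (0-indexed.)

-7

The receptive field on the input at this output position is [8 / -5 / 0]. Elementwise product with the kernel and sum: 8·1 + -5·3 + 0·2.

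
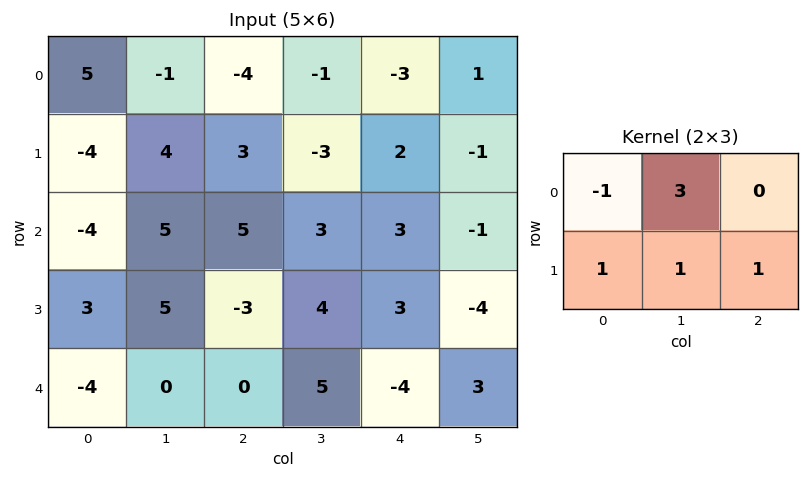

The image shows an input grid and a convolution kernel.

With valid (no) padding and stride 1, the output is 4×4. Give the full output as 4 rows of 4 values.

-5 -7 3 -10
22 18 -1 14
24 16 8 9
8 -9 16 9

Output[0,0]: The receptive field on the input at this output position is [5 -1 -4 / -4 4 3]. Elementwise product with the kernel and sum: 5·-1 + -1·3 + -4·1 + 4·1 + 3·1.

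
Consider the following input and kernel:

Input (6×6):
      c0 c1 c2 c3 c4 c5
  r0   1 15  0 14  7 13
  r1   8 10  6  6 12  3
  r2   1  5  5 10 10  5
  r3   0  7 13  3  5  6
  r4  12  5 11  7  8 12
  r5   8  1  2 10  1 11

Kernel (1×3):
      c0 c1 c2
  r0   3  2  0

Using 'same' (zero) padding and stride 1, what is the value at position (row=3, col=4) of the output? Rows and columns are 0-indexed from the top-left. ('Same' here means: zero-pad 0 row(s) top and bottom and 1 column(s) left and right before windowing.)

19

The receptive field on the zero-padded input at this output position is [3 5 6]. Elementwise product with the kernel and sum: 3·3 + 5·2.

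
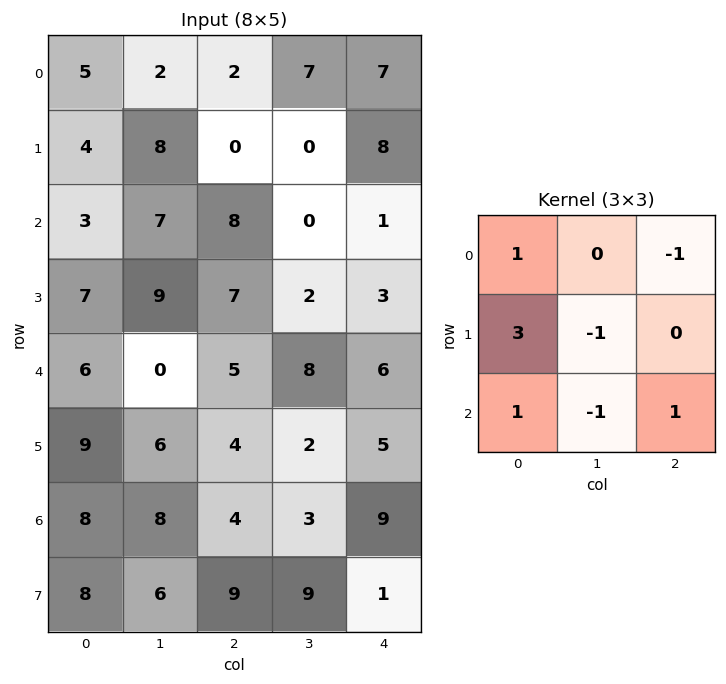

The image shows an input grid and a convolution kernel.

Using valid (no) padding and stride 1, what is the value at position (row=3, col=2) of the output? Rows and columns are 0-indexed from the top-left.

18

The receptive field on the input at this output position is [7 2 3 / 5 8 6 / 4 2 5]. Elementwise product with the kernel and sum: 7·1 + 3·-1 + 5·3 + 8·-1 + 4·1 + 2·-1 + 5·1.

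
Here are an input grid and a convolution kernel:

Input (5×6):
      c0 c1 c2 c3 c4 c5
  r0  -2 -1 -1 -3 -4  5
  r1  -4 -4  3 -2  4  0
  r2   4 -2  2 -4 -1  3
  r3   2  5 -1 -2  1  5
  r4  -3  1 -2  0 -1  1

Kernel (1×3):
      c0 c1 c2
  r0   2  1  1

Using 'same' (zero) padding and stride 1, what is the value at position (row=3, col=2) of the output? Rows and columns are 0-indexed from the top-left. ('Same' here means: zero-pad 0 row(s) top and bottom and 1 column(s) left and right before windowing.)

The receptive field on the zero-padded input at this output position is [5 -1 -2]. Elementwise product with the kernel and sum: 5·2 + -1·1 + -2·1.

7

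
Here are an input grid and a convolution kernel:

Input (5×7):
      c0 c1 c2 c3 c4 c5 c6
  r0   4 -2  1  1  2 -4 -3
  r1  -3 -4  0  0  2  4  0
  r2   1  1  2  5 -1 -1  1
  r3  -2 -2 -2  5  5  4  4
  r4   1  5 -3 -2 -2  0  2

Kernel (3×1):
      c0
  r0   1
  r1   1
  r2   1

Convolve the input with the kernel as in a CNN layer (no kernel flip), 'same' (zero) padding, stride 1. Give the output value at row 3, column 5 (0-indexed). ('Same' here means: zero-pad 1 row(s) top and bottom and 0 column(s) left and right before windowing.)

The receptive field on the zero-padded input at this output position is [-1 / 4 / 0]. Elementwise product with the kernel and sum: -1·1 + 4·1 + 0·1.

3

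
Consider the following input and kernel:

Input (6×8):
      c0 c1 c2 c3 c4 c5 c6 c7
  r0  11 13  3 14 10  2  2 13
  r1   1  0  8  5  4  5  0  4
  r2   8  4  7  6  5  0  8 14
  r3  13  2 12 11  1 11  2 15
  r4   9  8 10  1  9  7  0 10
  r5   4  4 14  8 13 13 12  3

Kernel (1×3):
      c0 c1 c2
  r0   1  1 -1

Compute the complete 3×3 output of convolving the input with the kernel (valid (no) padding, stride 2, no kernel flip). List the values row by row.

21 7 10
5 8 -3
7 2 16

Output[0,0]: The receptive field on the input at this output position is [11 13 3]. Elementwise product with the kernel and sum: 11·1 + 13·1 + 3·-1.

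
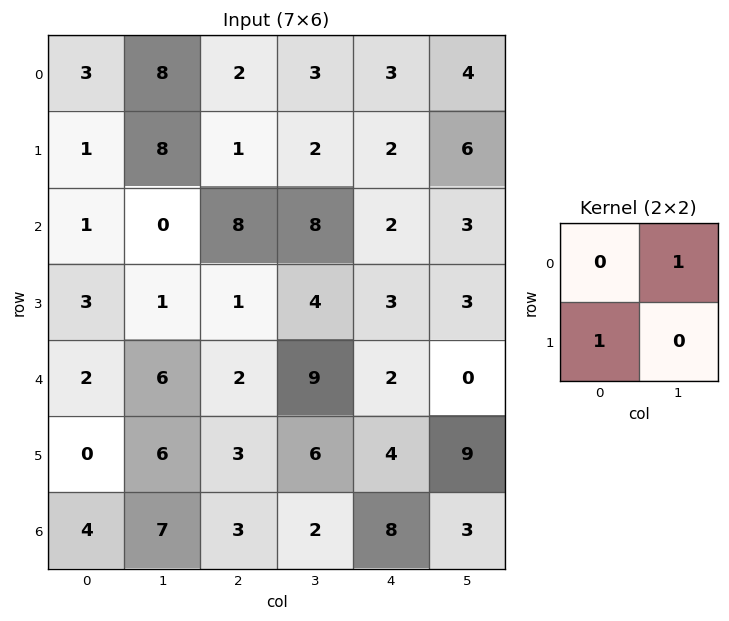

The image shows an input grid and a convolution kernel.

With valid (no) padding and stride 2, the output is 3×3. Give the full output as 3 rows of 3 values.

Output[0,0]: The receptive field on the input at this output position is [3 8 / 1 8]. Elementwise product with the kernel and sum: 8·1 + 1·1.

9 4 6
3 9 6
6 12 4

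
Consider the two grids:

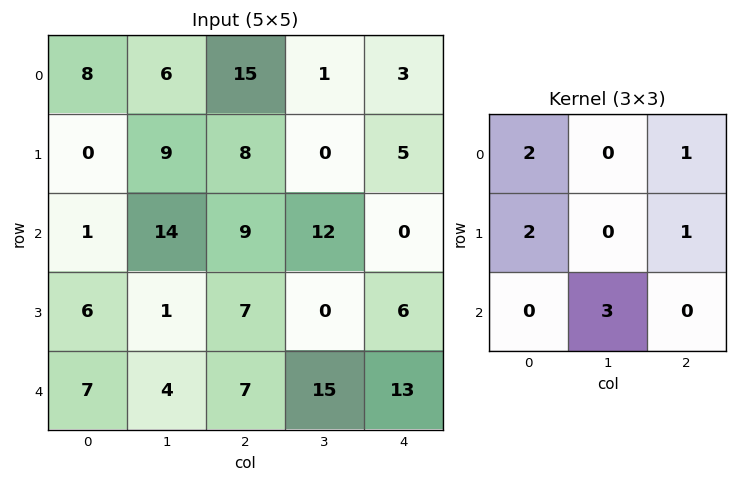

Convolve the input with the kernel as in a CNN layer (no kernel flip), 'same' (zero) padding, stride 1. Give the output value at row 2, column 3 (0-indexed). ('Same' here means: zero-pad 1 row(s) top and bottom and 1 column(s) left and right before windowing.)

The receptive field on the zero-padded input at this output position is [8 0 5 / 9 12 0 / 7 0 6]. Elementwise product with the kernel and sum: 8·2 + 5·1 + 9·2 + 0·1 + 0·3.

39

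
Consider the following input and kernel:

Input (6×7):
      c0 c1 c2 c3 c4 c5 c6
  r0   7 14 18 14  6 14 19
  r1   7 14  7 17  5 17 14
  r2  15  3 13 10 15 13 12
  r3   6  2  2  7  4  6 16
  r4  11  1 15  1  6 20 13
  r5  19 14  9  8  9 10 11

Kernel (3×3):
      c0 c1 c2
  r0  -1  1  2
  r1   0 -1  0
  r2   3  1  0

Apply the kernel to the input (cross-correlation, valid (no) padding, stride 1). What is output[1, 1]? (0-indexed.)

The receptive field on the input at this output position is [14 7 17 / 3 13 10 / 2 2 7]. Elementwise product with the kernel and sum: 14·-1 + 7·1 + 17·2 + 13·-1 + 2·3 + 2·1.

22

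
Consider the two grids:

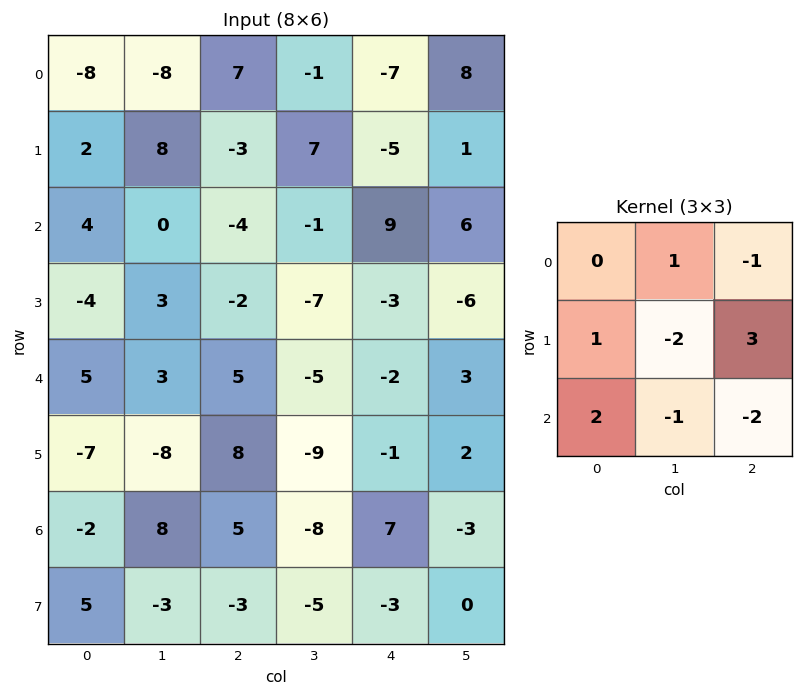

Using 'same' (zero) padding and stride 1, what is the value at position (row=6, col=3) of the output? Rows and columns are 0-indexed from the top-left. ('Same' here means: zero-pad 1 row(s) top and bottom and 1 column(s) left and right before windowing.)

The receptive field on the zero-padded input at this output position is [8 -9 -1 / 5 -8 7 / -3 -5 -3]. Elementwise product with the kernel and sum: -9·1 + -1·-1 + 5·1 + -8·-2 + 7·3 + -3·2 + -5·-1 + -3·-2.

39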